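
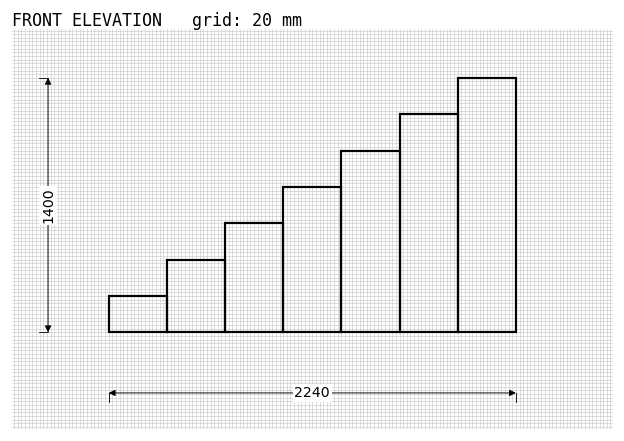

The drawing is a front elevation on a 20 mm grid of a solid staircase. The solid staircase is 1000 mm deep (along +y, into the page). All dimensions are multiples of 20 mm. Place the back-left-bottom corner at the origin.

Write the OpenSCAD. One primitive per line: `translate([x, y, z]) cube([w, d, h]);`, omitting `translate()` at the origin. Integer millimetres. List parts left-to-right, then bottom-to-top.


cube([320, 1000, 200]);
translate([320, 0, 0]) cube([320, 1000, 400]);
translate([640, 0, 0]) cube([320, 1000, 600]);
translate([960, 0, 0]) cube([320, 1000, 800]);
translate([1280, 0, 0]) cube([320, 1000, 1000]);
translate([1600, 0, 0]) cube([320, 1000, 1200]);
translate([1920, 0, 0]) cube([320, 1000, 1400]);


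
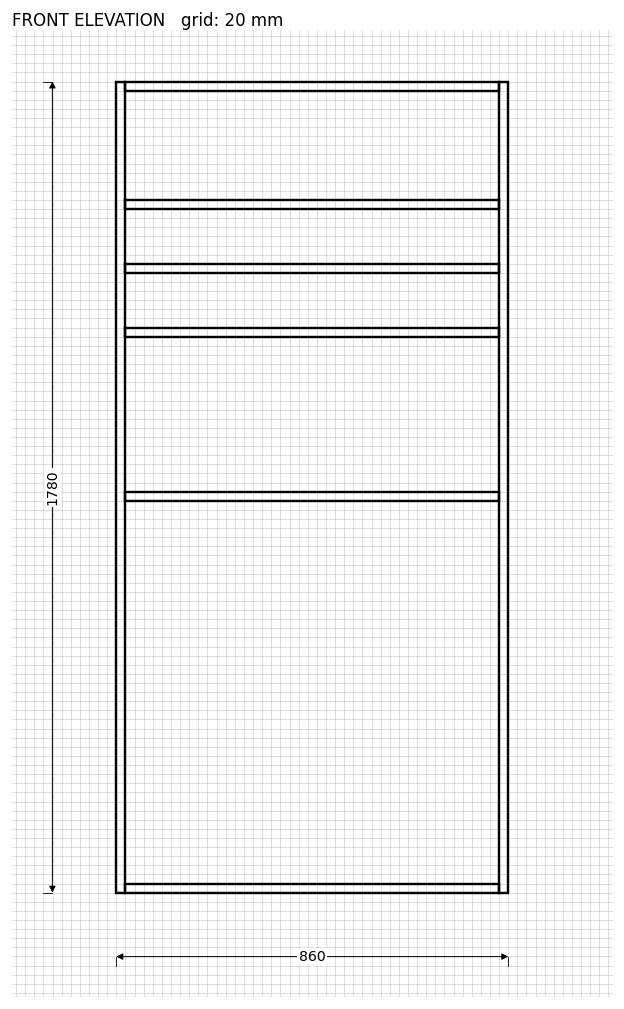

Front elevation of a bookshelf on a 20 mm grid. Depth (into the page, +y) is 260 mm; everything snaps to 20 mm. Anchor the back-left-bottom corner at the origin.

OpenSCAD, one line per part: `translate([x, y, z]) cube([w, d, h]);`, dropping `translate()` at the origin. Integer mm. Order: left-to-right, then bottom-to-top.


cube([20, 260, 1780]);
translate([20, 0, 0]) cube([820, 260, 20]);
translate([20, 0, 860]) cube([820, 260, 20]);
translate([20, 0, 1220]) cube([820, 260, 20]);
translate([20, 0, 1360]) cube([820, 260, 20]);
translate([20, 0, 1500]) cube([820, 260, 20]);
translate([20, 0, 1760]) cube([820, 260, 20]);
translate([840, 0, 0]) cube([20, 260, 1780]);


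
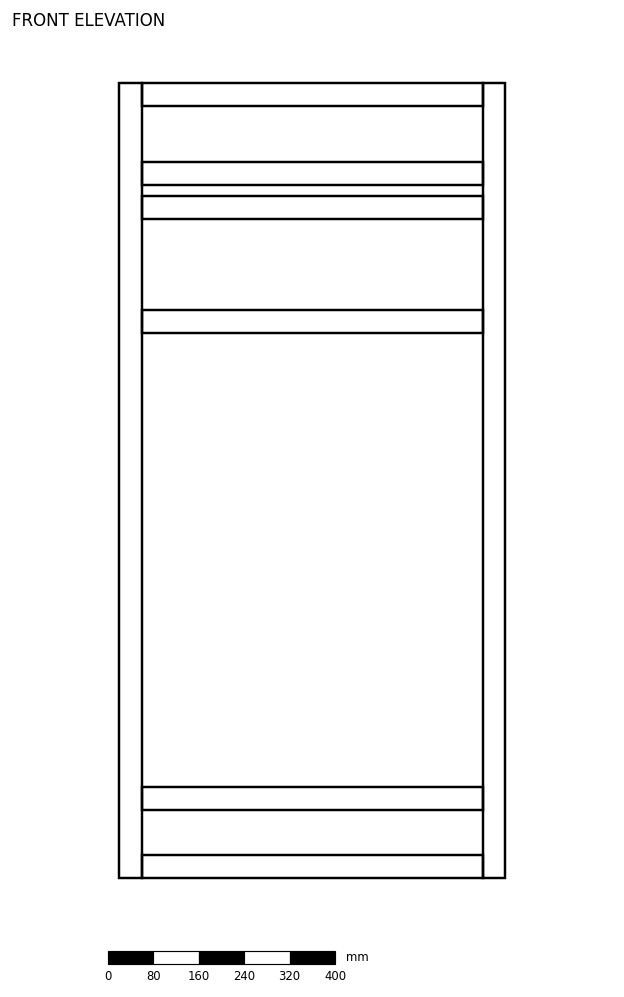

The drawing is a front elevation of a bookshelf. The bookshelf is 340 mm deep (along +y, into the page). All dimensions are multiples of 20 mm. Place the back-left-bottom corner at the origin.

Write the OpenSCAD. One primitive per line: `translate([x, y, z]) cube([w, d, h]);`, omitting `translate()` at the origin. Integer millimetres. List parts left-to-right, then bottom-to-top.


cube([40, 340, 1400]);
translate([40, 0, 0]) cube([600, 340, 40]);
translate([40, 0, 120]) cube([600, 340, 40]);
translate([40, 0, 960]) cube([600, 340, 40]);
translate([40, 0, 1160]) cube([600, 340, 40]);
translate([40, 0, 1220]) cube([600, 340, 40]);
translate([40, 0, 1360]) cube([600, 340, 40]);
translate([640, 0, 0]) cube([40, 340, 1400]);


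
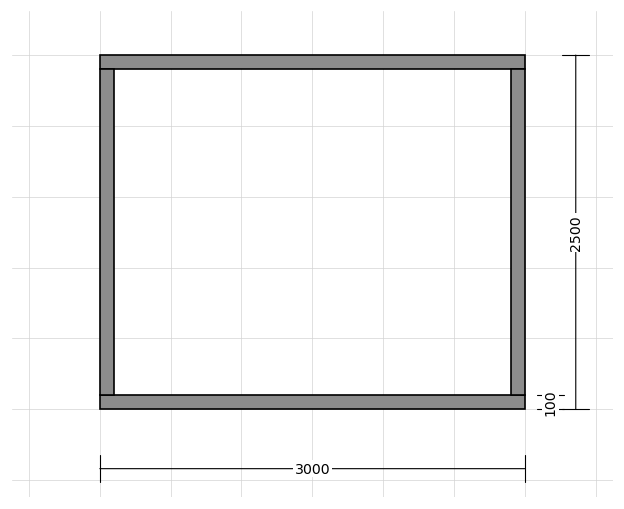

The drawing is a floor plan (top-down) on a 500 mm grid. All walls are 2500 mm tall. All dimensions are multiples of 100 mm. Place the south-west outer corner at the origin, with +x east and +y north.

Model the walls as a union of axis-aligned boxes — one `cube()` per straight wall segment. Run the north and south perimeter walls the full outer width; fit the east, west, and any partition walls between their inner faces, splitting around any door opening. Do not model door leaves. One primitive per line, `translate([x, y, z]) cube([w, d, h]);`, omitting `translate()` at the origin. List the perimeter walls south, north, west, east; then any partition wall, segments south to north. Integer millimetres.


cube([3000, 100, 2500]);
translate([0, 2400, 0]) cube([3000, 100, 2500]);
translate([0, 100, 0]) cube([100, 2300, 2500]);
translate([2900, 100, 0]) cube([100, 2300, 2500]);


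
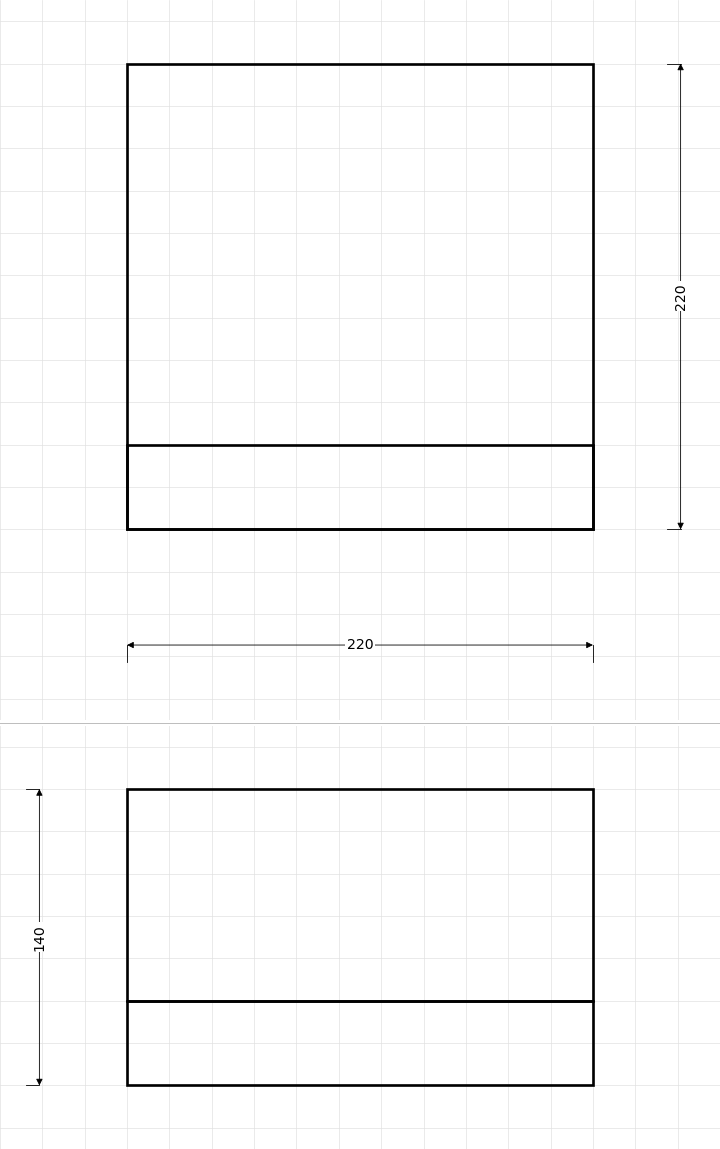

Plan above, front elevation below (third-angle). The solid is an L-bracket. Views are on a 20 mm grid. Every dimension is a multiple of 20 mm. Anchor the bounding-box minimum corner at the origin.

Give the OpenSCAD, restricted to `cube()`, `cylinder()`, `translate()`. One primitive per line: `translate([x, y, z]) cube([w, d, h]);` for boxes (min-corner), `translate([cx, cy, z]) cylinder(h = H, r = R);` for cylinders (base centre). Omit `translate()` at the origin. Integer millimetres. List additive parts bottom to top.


cube([220, 220, 40]);
translate([0, 0, 40]) cube([220, 40, 100]);


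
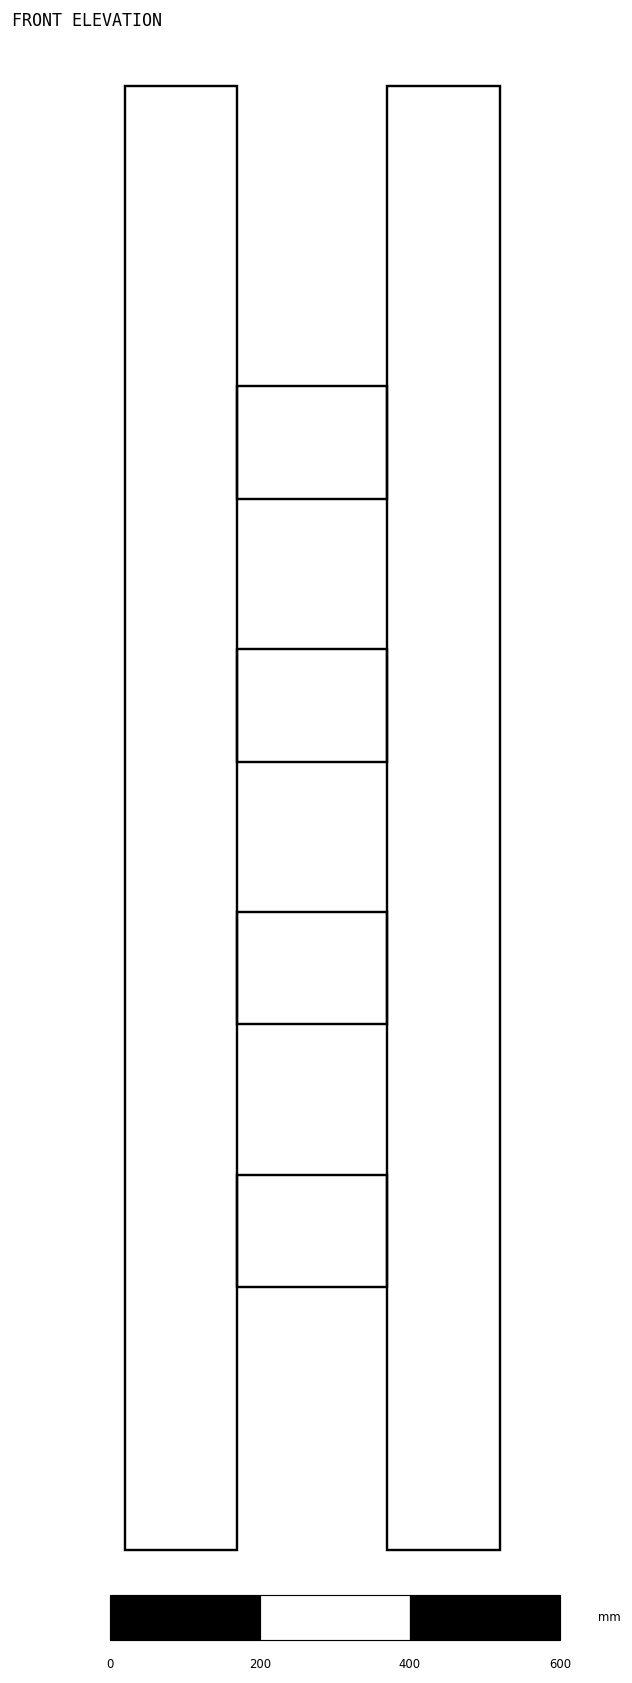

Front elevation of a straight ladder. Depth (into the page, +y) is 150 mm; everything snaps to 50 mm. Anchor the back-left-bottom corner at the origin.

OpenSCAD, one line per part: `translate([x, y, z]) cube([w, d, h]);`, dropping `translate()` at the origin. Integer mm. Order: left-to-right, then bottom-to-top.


cube([150, 150, 1950]);
translate([150, 0, 350]) cube([200, 150, 150]);
translate([150, 0, 700]) cube([200, 150, 150]);
translate([150, 0, 1050]) cube([200, 150, 150]);
translate([150, 0, 1400]) cube([200, 150, 150]);
translate([350, 0, 0]) cube([150, 150, 1950]);


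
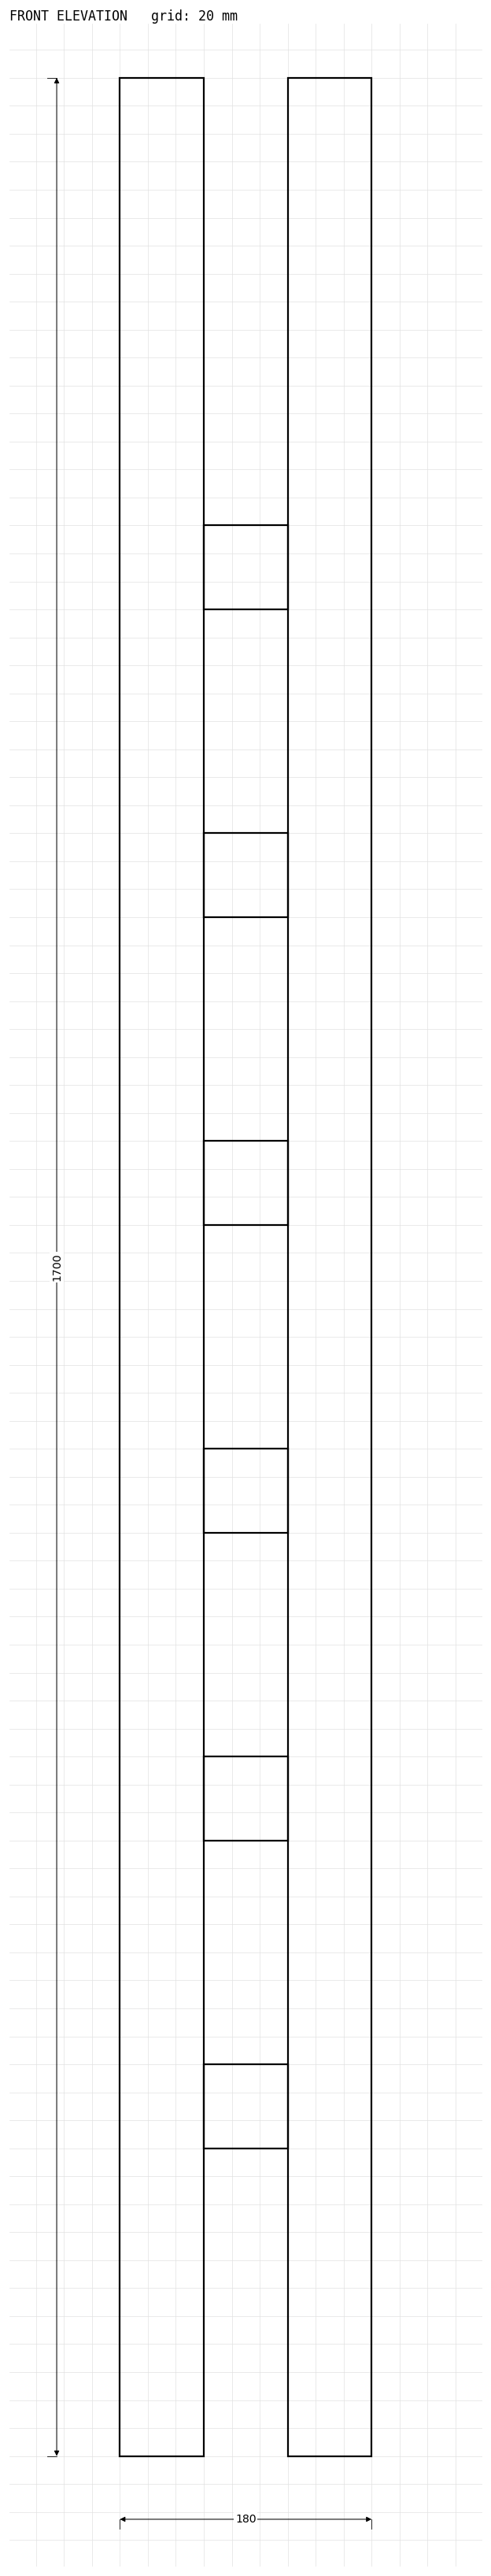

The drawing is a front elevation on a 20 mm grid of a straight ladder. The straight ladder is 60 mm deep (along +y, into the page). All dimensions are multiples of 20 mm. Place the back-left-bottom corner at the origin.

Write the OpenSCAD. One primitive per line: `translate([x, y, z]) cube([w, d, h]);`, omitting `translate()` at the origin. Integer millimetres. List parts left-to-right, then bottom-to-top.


cube([60, 60, 1700]);
translate([60, 0, 220]) cube([60, 60, 60]);
translate([60, 0, 440]) cube([60, 60, 60]);
translate([60, 0, 660]) cube([60, 60, 60]);
translate([60, 0, 880]) cube([60, 60, 60]);
translate([60, 0, 1100]) cube([60, 60, 60]);
translate([60, 0, 1320]) cube([60, 60, 60]);
translate([120, 0, 0]) cube([60, 60, 1700]);


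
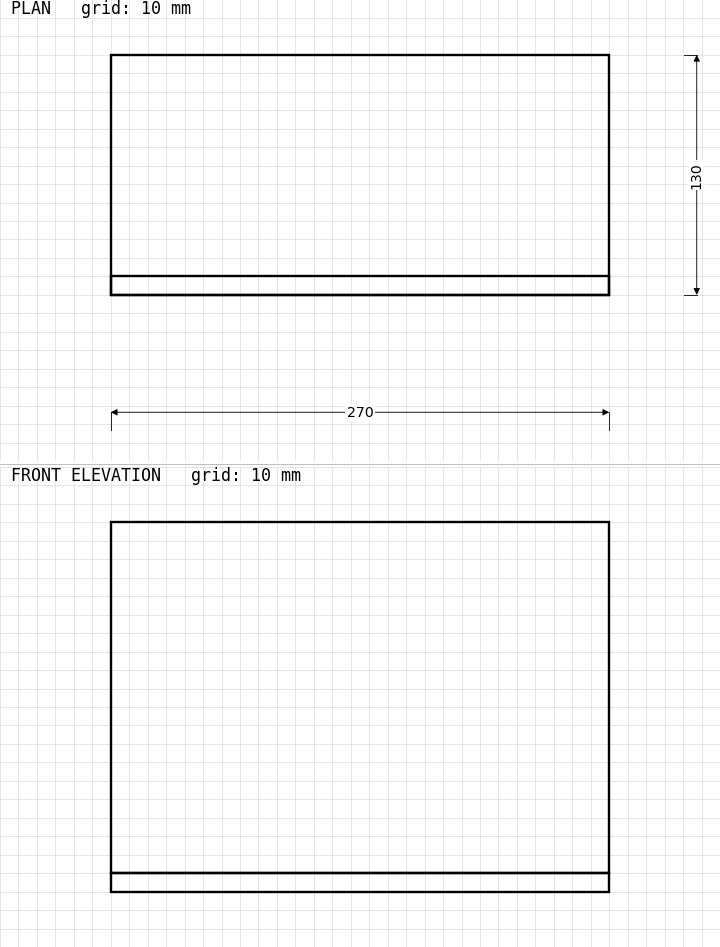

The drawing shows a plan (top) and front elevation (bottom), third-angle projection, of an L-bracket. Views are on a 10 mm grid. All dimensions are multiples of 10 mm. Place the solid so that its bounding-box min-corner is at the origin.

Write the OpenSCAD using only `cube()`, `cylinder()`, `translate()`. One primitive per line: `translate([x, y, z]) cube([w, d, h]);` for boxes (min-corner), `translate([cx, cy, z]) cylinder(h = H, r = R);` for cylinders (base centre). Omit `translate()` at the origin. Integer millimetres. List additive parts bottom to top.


cube([270, 130, 10]);
translate([0, 0, 10]) cube([270, 10, 190]);


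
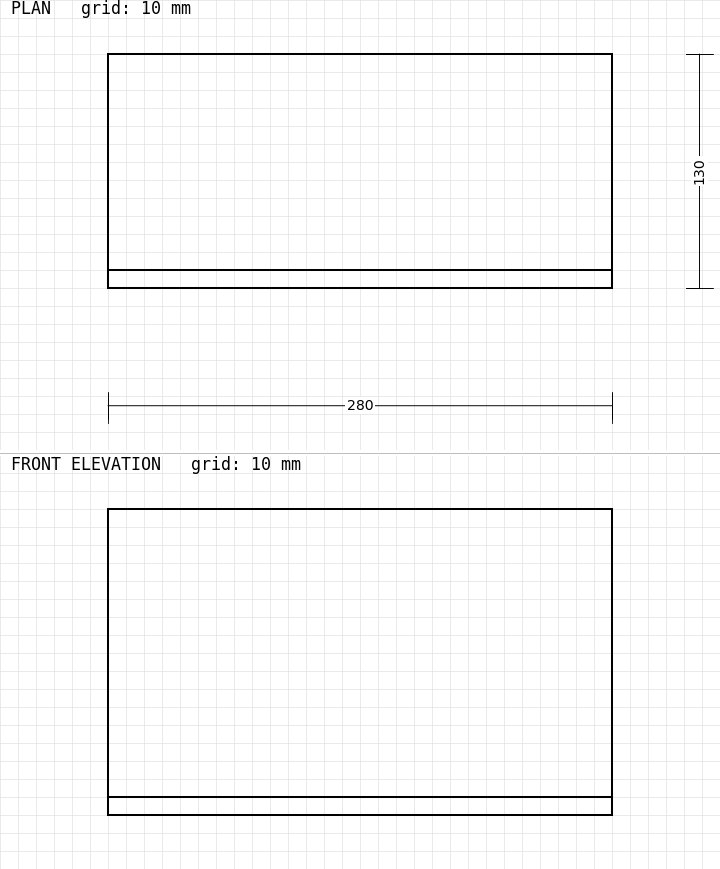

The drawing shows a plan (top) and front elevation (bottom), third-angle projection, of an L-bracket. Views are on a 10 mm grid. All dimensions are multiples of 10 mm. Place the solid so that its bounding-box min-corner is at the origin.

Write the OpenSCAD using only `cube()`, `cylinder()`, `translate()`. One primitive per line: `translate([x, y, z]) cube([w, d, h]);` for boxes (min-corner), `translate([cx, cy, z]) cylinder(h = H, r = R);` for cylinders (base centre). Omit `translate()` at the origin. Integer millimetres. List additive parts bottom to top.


cube([280, 130, 10]);
translate([0, 0, 10]) cube([280, 10, 160]);


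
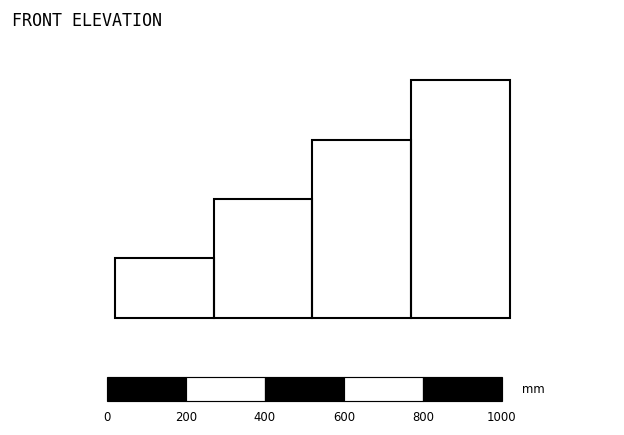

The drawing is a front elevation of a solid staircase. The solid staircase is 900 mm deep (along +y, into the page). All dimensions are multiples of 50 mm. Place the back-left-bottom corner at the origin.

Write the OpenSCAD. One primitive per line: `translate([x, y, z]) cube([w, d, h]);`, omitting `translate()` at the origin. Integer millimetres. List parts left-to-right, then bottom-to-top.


cube([250, 900, 150]);
translate([250, 0, 0]) cube([250, 900, 300]);
translate([500, 0, 0]) cube([250, 900, 450]);
translate([750, 0, 0]) cube([250, 900, 600]);


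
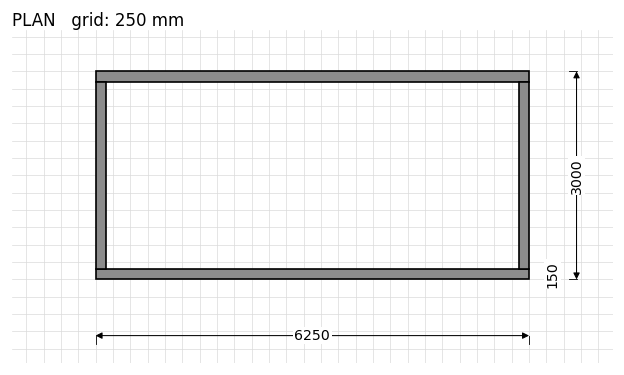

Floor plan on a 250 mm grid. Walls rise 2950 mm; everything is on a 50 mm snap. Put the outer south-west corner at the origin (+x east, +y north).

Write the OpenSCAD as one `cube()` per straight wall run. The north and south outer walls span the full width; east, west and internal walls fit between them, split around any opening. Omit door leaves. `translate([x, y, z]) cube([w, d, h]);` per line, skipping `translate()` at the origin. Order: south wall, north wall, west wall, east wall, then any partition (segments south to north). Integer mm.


cube([6250, 150, 2950]);
translate([0, 2850, 0]) cube([6250, 150, 2950]);
translate([0, 150, 0]) cube([150, 2700, 2950]);
translate([6100, 150, 0]) cube([150, 2700, 2950]);


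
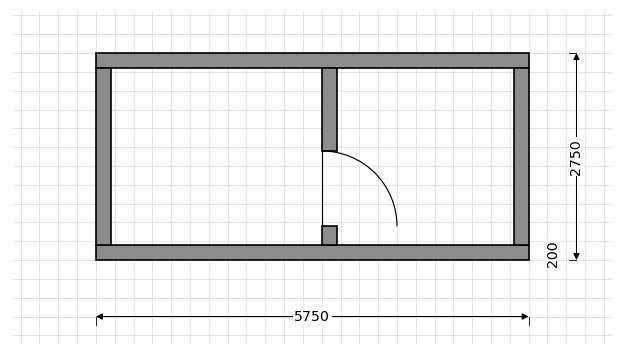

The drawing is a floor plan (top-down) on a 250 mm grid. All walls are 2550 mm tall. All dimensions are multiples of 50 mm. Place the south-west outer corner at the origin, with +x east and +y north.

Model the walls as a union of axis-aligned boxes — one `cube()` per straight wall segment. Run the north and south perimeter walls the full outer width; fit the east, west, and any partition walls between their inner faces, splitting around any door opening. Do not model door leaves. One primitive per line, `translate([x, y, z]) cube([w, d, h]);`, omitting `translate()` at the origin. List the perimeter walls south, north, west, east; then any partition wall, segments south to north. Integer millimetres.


cube([5750, 200, 2550]);
translate([0, 2550, 0]) cube([5750, 200, 2550]);
translate([0, 200, 0]) cube([200, 2350, 2550]);
translate([5550, 200, 0]) cube([200, 2350, 2550]);
translate([3000, 200, 0]) cube([200, 250, 2550]);
translate([3000, 1450, 0]) cube([200, 1100, 2550]);


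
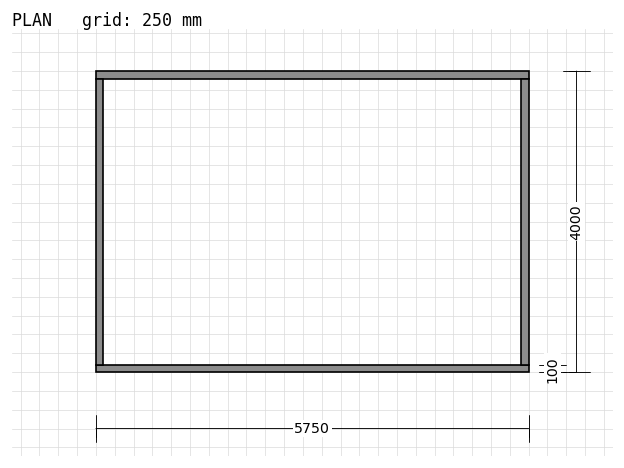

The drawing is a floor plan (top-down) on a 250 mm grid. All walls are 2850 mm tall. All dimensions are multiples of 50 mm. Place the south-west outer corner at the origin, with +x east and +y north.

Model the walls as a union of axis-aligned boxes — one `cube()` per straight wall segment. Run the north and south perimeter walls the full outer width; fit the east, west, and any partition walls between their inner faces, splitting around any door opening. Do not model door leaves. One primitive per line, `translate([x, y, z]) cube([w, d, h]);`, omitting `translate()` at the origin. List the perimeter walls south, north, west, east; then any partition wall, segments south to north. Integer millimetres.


cube([5750, 100, 2850]);
translate([0, 3900, 0]) cube([5750, 100, 2850]);
translate([0, 100, 0]) cube([100, 3800, 2850]);
translate([5650, 100, 0]) cube([100, 3800, 2850]);


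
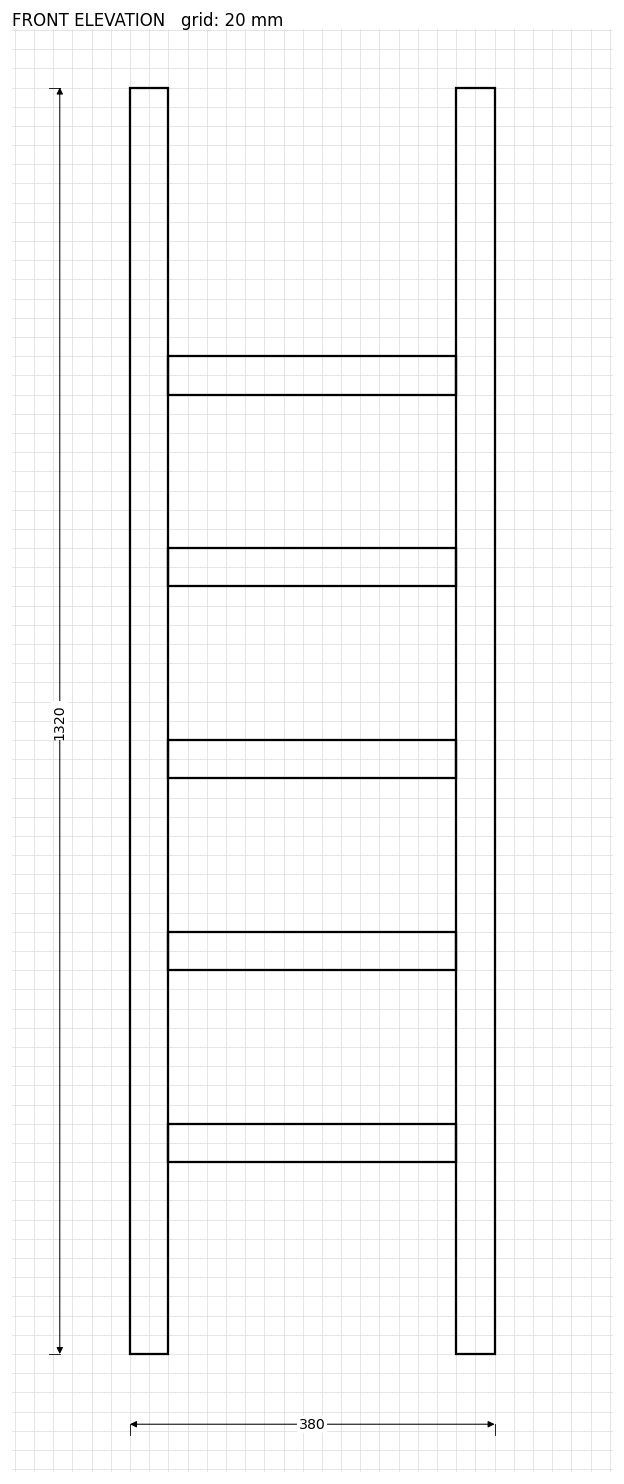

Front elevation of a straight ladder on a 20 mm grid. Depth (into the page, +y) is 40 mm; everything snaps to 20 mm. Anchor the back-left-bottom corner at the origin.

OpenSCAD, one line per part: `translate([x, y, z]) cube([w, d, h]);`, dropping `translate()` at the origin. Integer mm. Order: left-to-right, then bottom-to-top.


cube([40, 40, 1320]);
translate([40, 0, 200]) cube([300, 40, 40]);
translate([40, 0, 400]) cube([300, 40, 40]);
translate([40, 0, 600]) cube([300, 40, 40]);
translate([40, 0, 800]) cube([300, 40, 40]);
translate([40, 0, 1000]) cube([300, 40, 40]);
translate([340, 0, 0]) cube([40, 40, 1320]);


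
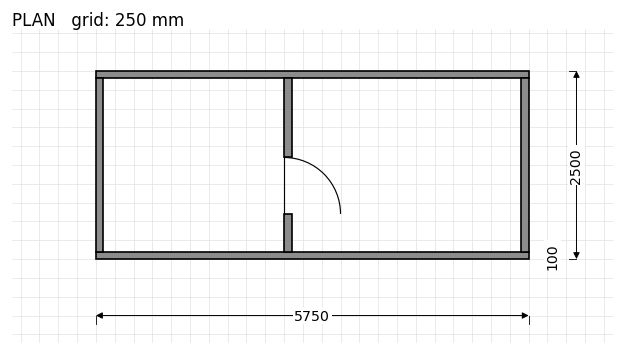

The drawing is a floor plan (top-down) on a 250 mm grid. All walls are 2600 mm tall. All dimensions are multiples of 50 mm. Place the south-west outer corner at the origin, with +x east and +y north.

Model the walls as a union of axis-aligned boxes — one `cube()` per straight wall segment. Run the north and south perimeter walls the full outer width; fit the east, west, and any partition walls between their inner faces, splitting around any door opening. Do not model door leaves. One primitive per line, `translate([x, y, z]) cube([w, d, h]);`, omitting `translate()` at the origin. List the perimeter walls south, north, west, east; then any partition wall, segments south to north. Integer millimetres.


cube([5750, 100, 2600]);
translate([0, 2400, 0]) cube([5750, 100, 2600]);
translate([0, 100, 0]) cube([100, 2300, 2600]);
translate([5650, 100, 0]) cube([100, 2300, 2600]);
translate([2500, 100, 0]) cube([100, 500, 2600]);
translate([2500, 1350, 0]) cube([100, 1050, 2600]);


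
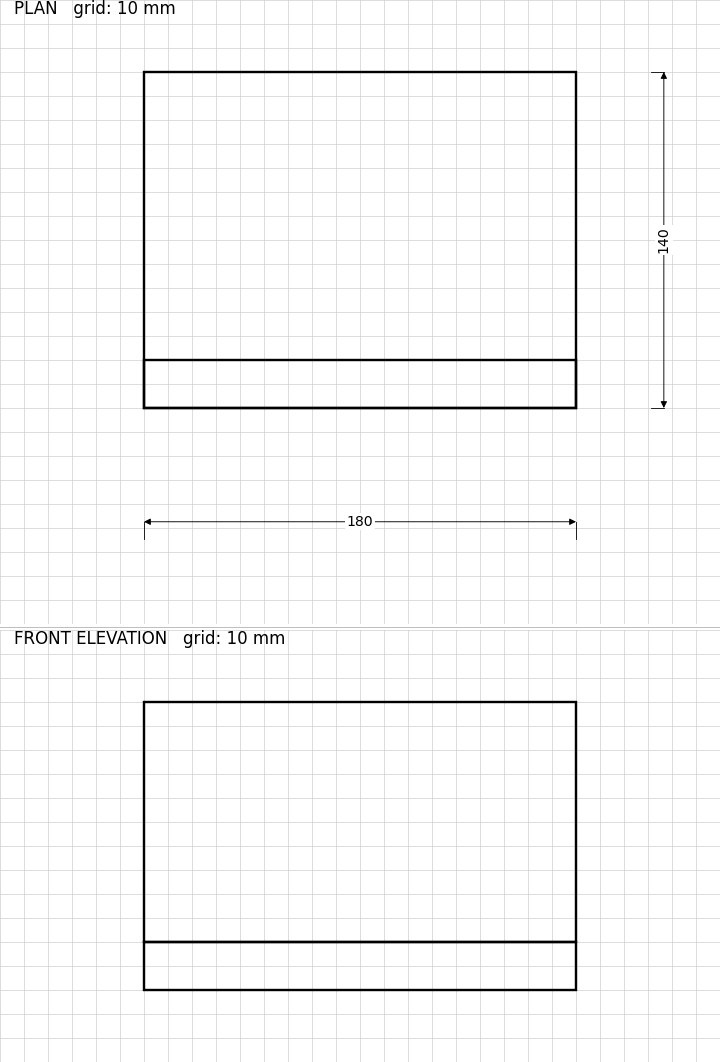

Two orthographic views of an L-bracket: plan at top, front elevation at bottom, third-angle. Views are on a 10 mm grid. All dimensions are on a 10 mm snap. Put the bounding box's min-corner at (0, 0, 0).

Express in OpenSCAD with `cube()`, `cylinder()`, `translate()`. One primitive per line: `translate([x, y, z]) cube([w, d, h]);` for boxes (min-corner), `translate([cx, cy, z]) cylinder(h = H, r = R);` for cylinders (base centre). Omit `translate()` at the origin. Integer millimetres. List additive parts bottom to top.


cube([180, 140, 20]);
translate([0, 0, 20]) cube([180, 20, 100]);


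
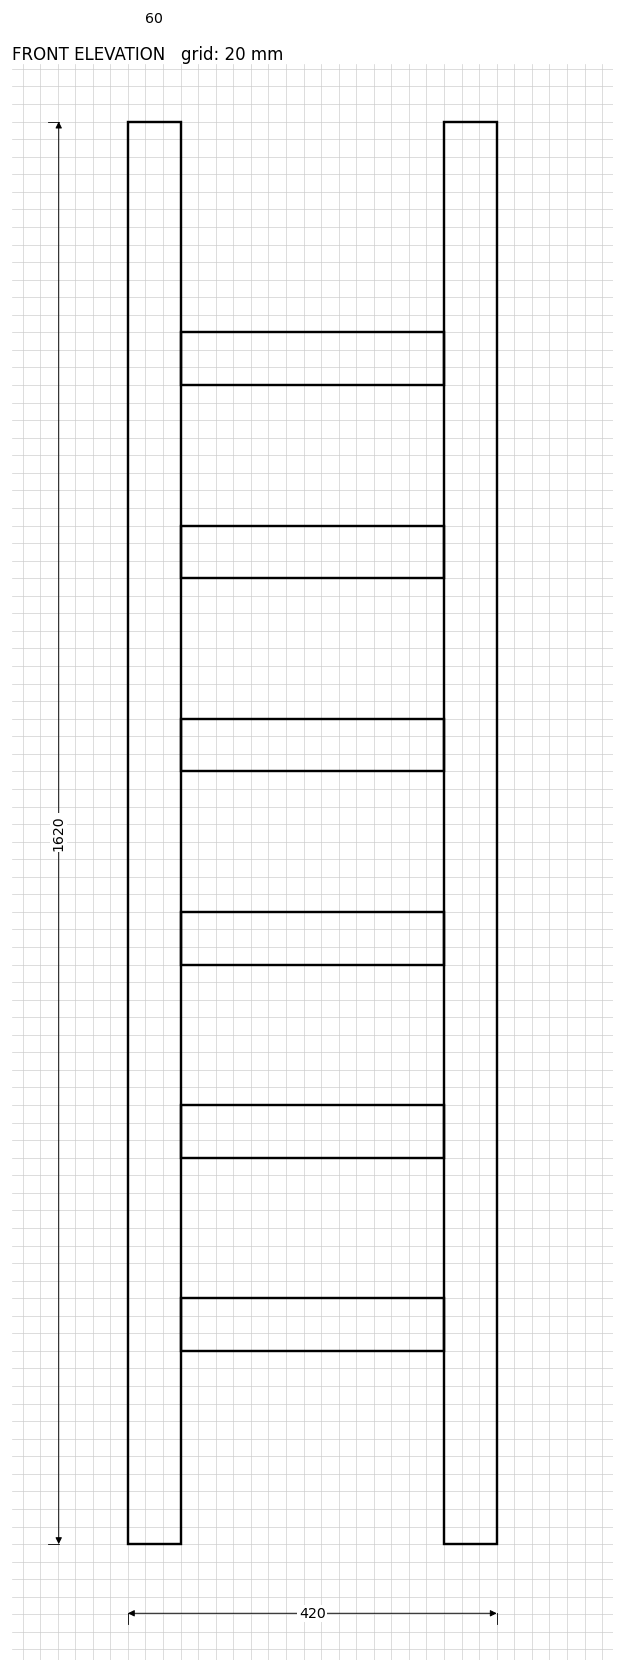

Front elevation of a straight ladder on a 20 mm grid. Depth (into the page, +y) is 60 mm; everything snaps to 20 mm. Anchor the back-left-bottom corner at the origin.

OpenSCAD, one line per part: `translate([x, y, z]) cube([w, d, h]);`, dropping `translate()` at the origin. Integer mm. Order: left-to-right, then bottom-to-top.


cube([60, 60, 1620]);
translate([60, 0, 220]) cube([300, 60, 60]);
translate([60, 0, 440]) cube([300, 60, 60]);
translate([60, 0, 660]) cube([300, 60, 60]);
translate([60, 0, 880]) cube([300, 60, 60]);
translate([60, 0, 1100]) cube([300, 60, 60]);
translate([60, 0, 1320]) cube([300, 60, 60]);
translate([360, 0, 0]) cube([60, 60, 1620]);


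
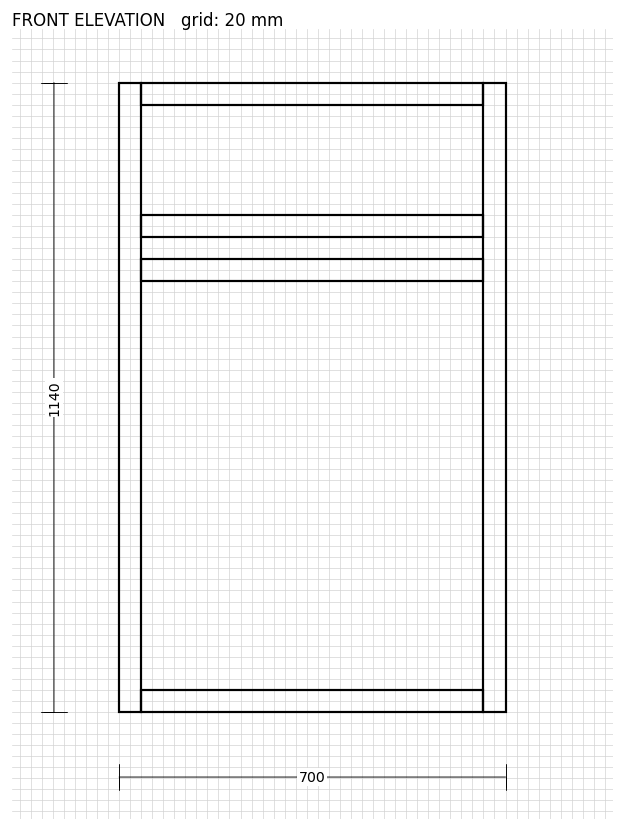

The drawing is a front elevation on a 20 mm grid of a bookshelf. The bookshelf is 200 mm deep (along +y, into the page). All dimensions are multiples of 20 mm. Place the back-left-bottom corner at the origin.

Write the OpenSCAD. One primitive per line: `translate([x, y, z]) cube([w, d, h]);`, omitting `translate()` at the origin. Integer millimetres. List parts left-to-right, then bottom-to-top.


cube([40, 200, 1140]);
translate([40, 0, 0]) cube([620, 200, 40]);
translate([40, 0, 780]) cube([620, 200, 40]);
translate([40, 0, 860]) cube([620, 200, 40]);
translate([40, 0, 1100]) cube([620, 200, 40]);
translate([660, 0, 0]) cube([40, 200, 1140]);


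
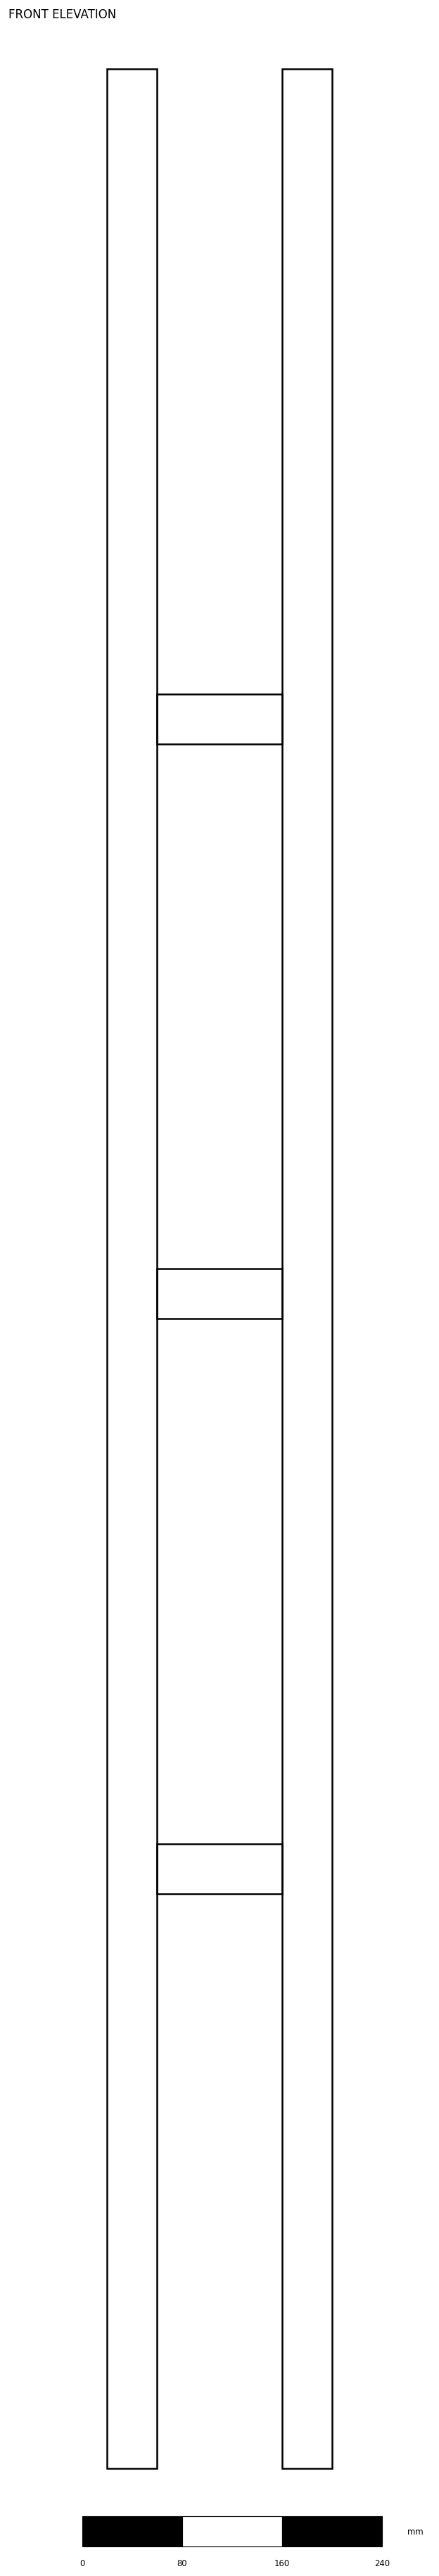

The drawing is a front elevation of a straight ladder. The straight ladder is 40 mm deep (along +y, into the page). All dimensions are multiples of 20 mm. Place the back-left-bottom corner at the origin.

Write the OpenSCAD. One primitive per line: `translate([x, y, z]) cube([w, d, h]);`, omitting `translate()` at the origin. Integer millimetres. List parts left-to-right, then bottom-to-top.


cube([40, 40, 1920]);
translate([40, 0, 460]) cube([100, 40, 40]);
translate([40, 0, 920]) cube([100, 40, 40]);
translate([40, 0, 1380]) cube([100, 40, 40]);
translate([140, 0, 0]) cube([40, 40, 1920]);


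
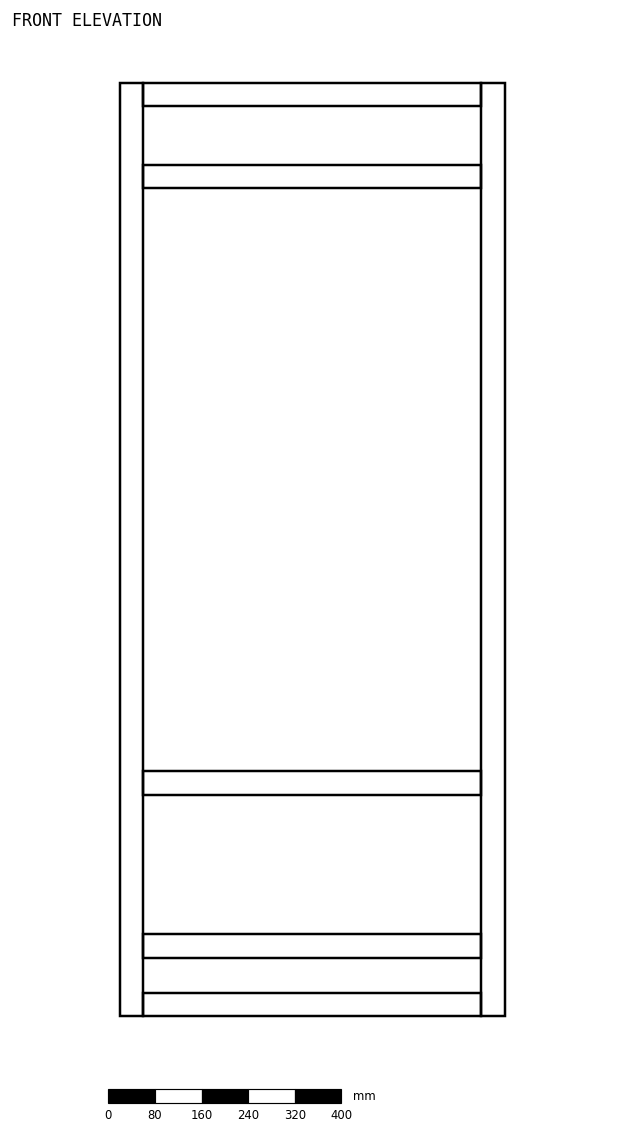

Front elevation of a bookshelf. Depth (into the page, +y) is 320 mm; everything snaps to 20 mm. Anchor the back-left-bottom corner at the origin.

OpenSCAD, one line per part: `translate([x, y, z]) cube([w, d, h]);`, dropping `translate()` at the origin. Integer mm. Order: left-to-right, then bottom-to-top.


cube([40, 320, 1600]);
translate([40, 0, 0]) cube([580, 320, 40]);
translate([40, 0, 100]) cube([580, 320, 40]);
translate([40, 0, 380]) cube([580, 320, 40]);
translate([40, 0, 1420]) cube([580, 320, 40]);
translate([40, 0, 1560]) cube([580, 320, 40]);
translate([620, 0, 0]) cube([40, 320, 1600]);


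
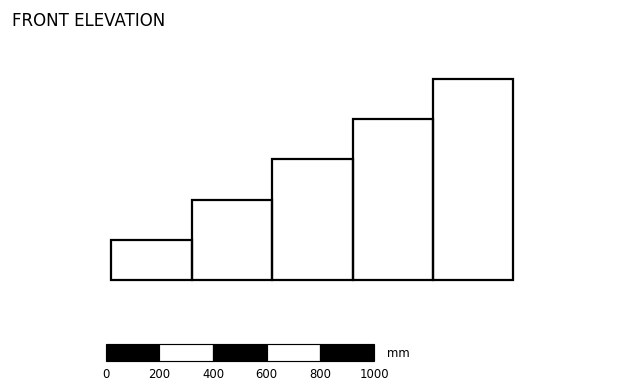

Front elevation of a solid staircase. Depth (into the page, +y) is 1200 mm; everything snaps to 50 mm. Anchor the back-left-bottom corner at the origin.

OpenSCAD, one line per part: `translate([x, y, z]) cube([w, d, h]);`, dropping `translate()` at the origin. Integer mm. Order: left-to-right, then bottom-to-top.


cube([300, 1200, 150]);
translate([300, 0, 0]) cube([300, 1200, 300]);
translate([600, 0, 0]) cube([300, 1200, 450]);
translate([900, 0, 0]) cube([300, 1200, 600]);
translate([1200, 0, 0]) cube([300, 1200, 750]);


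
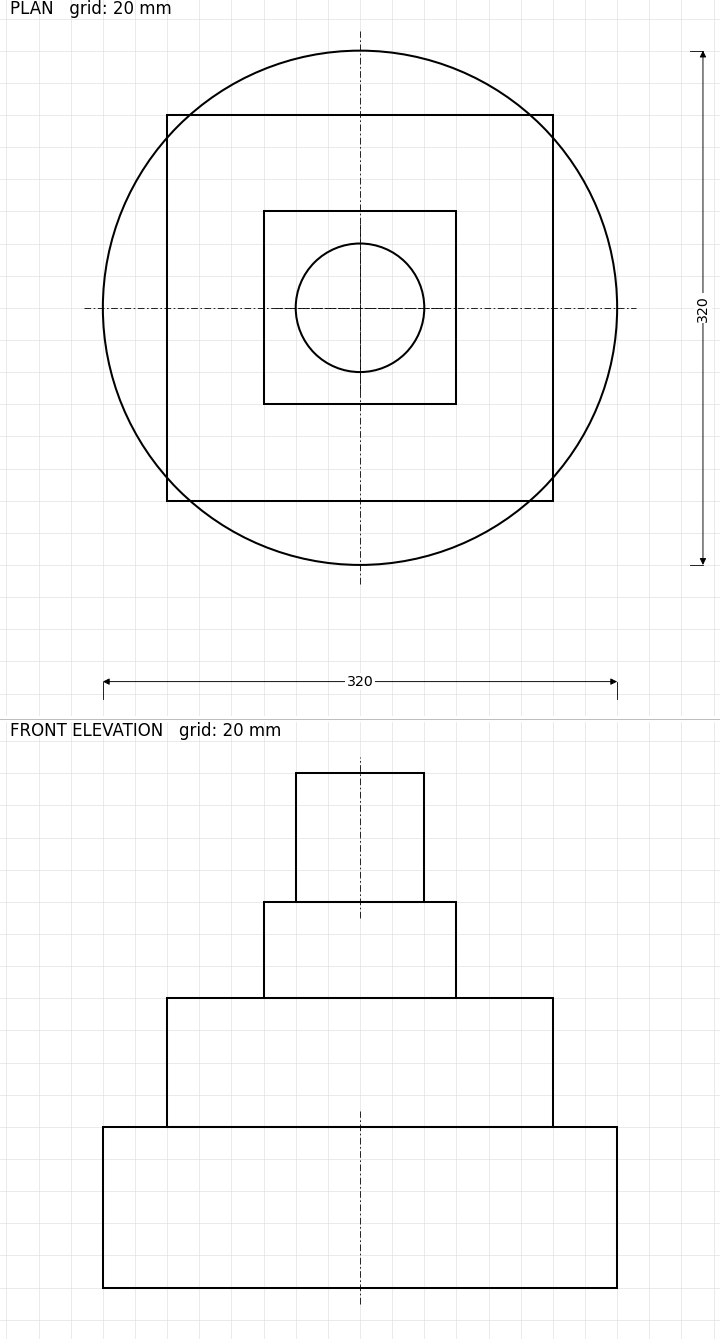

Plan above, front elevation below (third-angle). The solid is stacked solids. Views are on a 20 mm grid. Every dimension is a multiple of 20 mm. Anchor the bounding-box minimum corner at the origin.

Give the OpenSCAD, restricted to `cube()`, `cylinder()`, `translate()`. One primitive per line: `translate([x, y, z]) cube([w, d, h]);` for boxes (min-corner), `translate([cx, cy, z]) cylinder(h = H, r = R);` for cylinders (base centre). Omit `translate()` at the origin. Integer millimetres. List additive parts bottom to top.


translate([160, 160, 0]) cylinder(h = 100, r = 160);
translate([40, 40, 100]) cube([240, 240, 80]);
translate([100, 100, 180]) cube([120, 120, 60]);
translate([160, 160, 240]) cylinder(h = 80, r = 40);


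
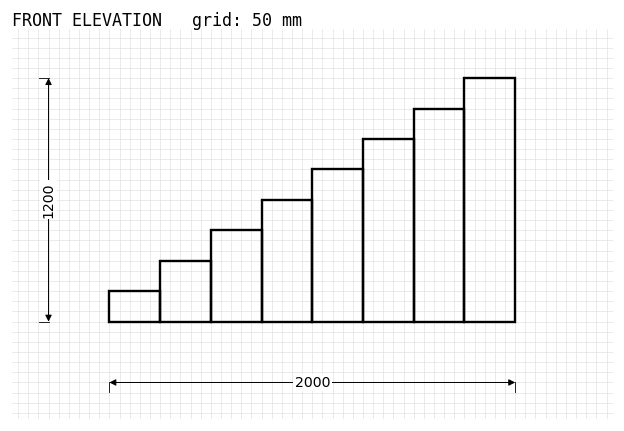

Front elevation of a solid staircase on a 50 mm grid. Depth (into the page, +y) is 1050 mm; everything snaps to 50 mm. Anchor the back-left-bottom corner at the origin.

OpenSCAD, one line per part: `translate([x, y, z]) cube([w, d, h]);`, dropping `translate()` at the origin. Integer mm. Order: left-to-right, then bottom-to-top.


cube([250, 1050, 150]);
translate([250, 0, 0]) cube([250, 1050, 300]);
translate([500, 0, 0]) cube([250, 1050, 450]);
translate([750, 0, 0]) cube([250, 1050, 600]);
translate([1000, 0, 0]) cube([250, 1050, 750]);
translate([1250, 0, 0]) cube([250, 1050, 900]);
translate([1500, 0, 0]) cube([250, 1050, 1050]);
translate([1750, 0, 0]) cube([250, 1050, 1200]);


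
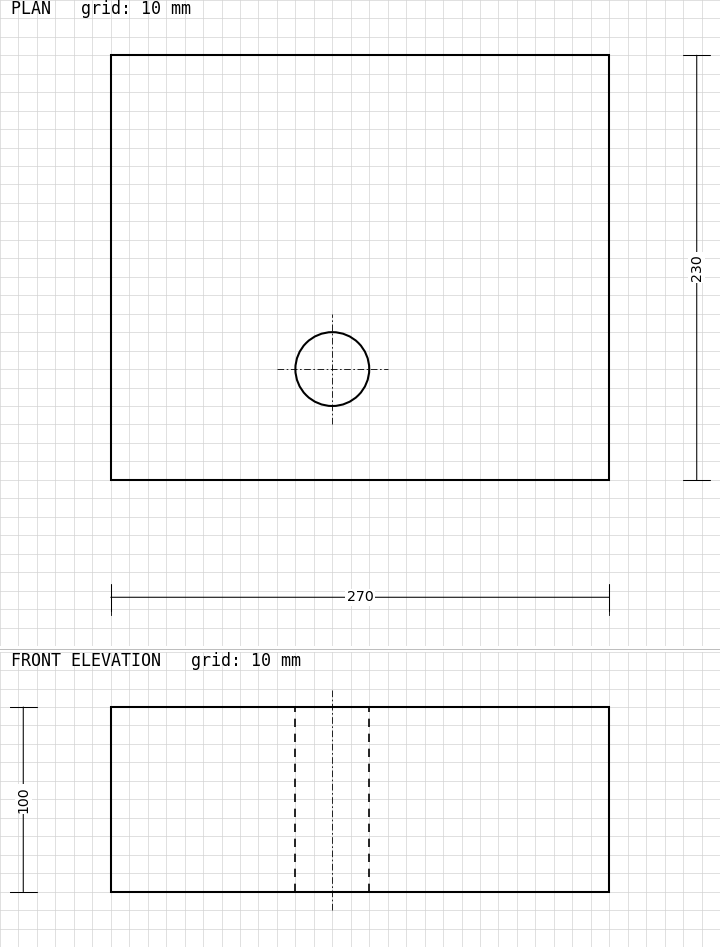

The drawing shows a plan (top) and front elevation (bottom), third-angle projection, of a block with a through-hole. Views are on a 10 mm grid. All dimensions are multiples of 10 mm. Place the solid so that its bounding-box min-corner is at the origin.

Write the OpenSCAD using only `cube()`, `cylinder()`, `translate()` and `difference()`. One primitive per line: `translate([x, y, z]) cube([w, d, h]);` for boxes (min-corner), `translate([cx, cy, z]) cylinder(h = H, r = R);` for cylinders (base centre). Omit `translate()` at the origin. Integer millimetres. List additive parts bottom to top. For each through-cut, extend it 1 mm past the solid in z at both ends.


difference() {
  cube([270, 230, 100]);
  translate([120, 60, -1]) cylinder(h = 102, r = 20);
}


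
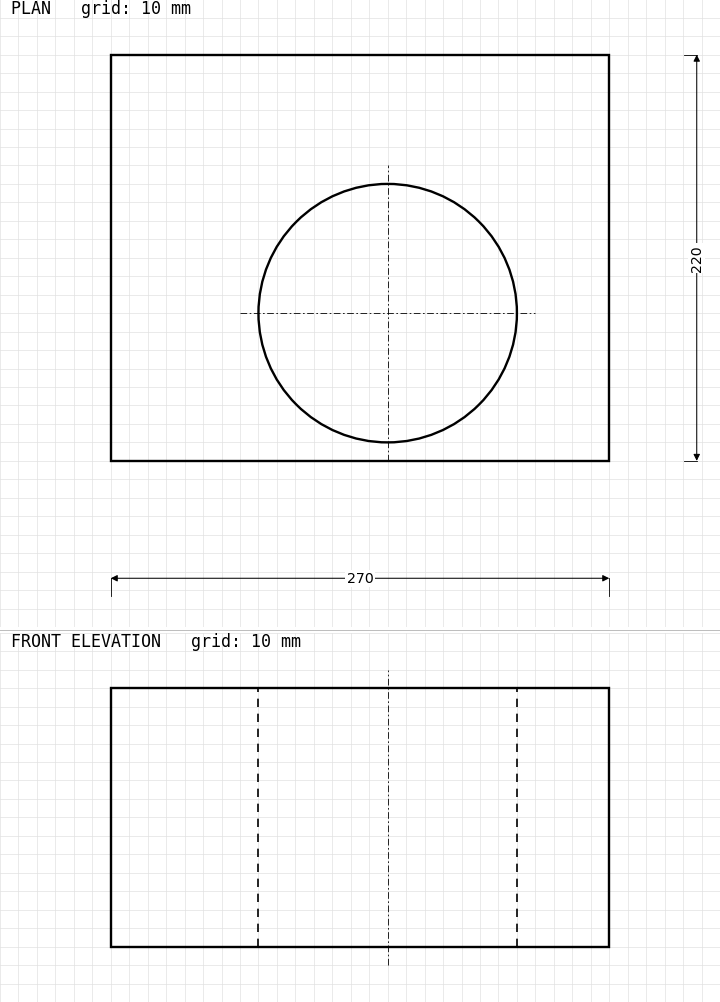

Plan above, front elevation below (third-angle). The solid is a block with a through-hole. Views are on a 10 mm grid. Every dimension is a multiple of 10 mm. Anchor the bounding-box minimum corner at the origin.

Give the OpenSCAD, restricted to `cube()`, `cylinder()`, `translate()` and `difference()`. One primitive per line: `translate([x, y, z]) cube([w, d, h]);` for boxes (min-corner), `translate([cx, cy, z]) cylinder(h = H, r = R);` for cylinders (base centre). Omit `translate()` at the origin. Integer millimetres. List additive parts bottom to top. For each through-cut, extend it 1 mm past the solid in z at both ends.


difference() {
  cube([270, 220, 140]);
  translate([150, 80, -1]) cylinder(h = 142, r = 70);
}


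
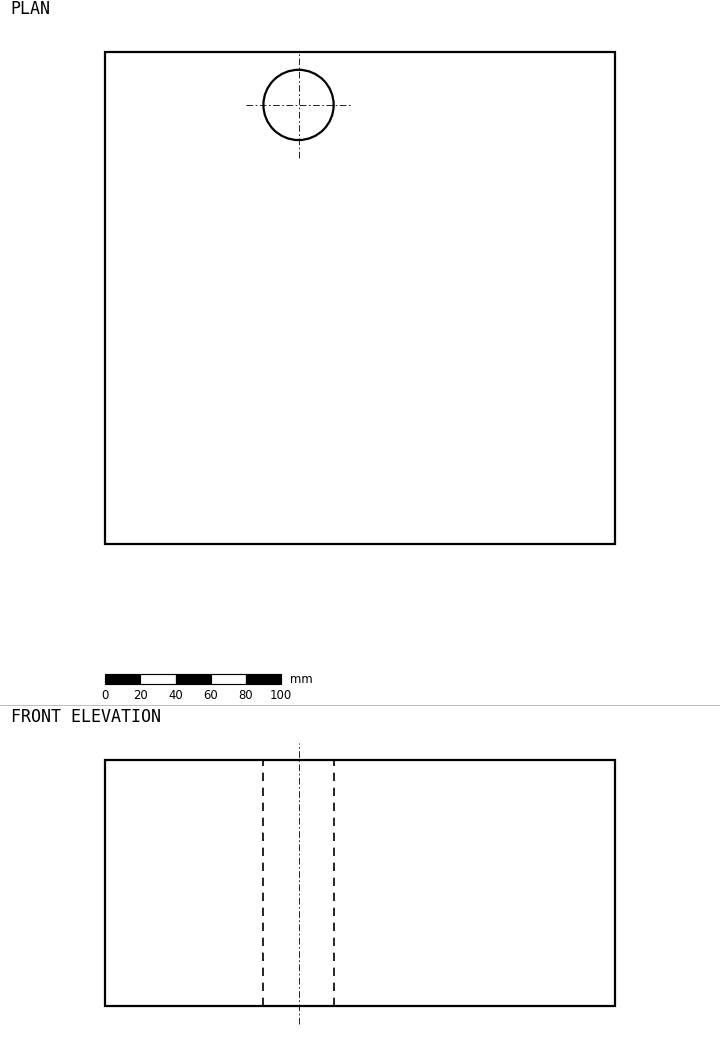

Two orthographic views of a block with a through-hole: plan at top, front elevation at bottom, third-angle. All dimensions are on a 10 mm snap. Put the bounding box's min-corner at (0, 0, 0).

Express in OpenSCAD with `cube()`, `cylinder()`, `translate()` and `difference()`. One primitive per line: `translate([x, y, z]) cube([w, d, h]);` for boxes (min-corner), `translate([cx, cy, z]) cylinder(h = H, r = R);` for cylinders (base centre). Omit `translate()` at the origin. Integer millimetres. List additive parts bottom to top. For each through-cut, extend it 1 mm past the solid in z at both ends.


difference() {
  cube([290, 280, 140]);
  translate([110, 250, -1]) cylinder(h = 142, r = 20);
}


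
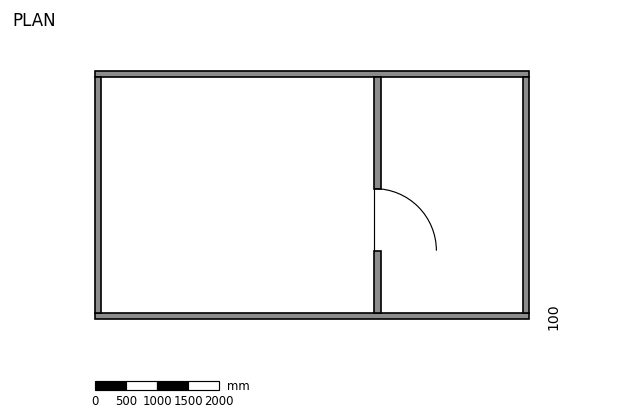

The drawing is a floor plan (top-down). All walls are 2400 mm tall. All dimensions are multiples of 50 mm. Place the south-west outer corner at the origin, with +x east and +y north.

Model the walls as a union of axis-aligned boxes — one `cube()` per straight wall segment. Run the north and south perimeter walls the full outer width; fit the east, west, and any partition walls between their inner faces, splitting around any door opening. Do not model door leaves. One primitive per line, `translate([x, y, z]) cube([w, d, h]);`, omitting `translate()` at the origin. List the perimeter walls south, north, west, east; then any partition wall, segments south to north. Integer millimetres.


cube([7000, 100, 2400]);
translate([0, 3900, 0]) cube([7000, 100, 2400]);
translate([0, 100, 0]) cube([100, 3800, 2400]);
translate([6900, 100, 0]) cube([100, 3800, 2400]);
translate([4500, 100, 0]) cube([100, 1000, 2400]);
translate([4500, 2100, 0]) cube([100, 1800, 2400]);


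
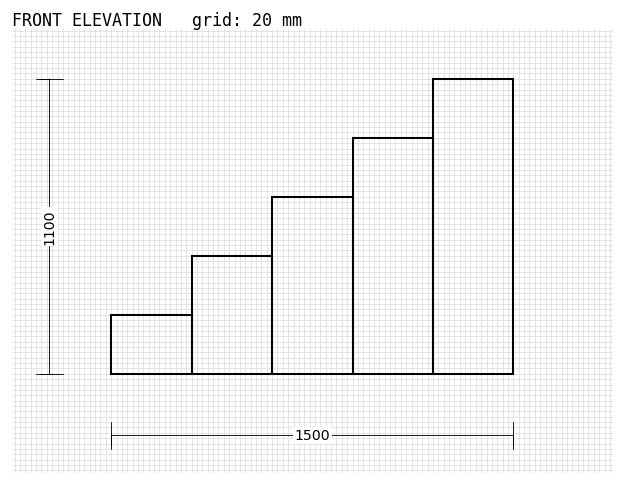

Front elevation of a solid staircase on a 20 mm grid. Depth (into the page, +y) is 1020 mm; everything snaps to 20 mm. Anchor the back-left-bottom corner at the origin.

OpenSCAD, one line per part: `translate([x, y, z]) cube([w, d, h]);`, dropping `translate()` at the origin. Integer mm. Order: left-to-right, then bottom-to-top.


cube([300, 1020, 220]);
translate([300, 0, 0]) cube([300, 1020, 440]);
translate([600, 0, 0]) cube([300, 1020, 660]);
translate([900, 0, 0]) cube([300, 1020, 880]);
translate([1200, 0, 0]) cube([300, 1020, 1100]);


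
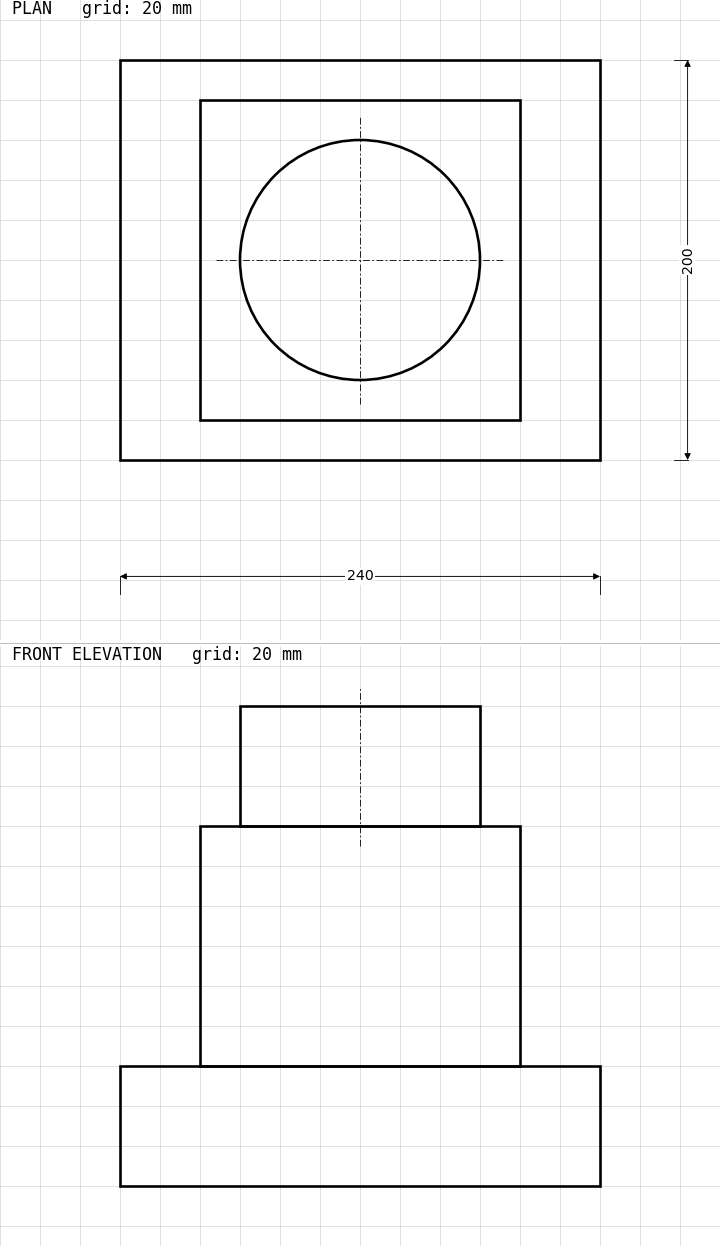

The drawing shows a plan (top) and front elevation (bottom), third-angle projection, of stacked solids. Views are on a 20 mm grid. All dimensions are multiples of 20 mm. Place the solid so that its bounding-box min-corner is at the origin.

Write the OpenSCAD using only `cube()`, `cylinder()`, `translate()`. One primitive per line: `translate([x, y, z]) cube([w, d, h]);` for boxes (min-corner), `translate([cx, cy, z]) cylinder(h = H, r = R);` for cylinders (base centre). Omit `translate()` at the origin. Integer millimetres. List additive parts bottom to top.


cube([240, 200, 60]);
translate([40, 20, 60]) cube([160, 160, 120]);
translate([120, 100, 180]) cylinder(h = 60, r = 60);


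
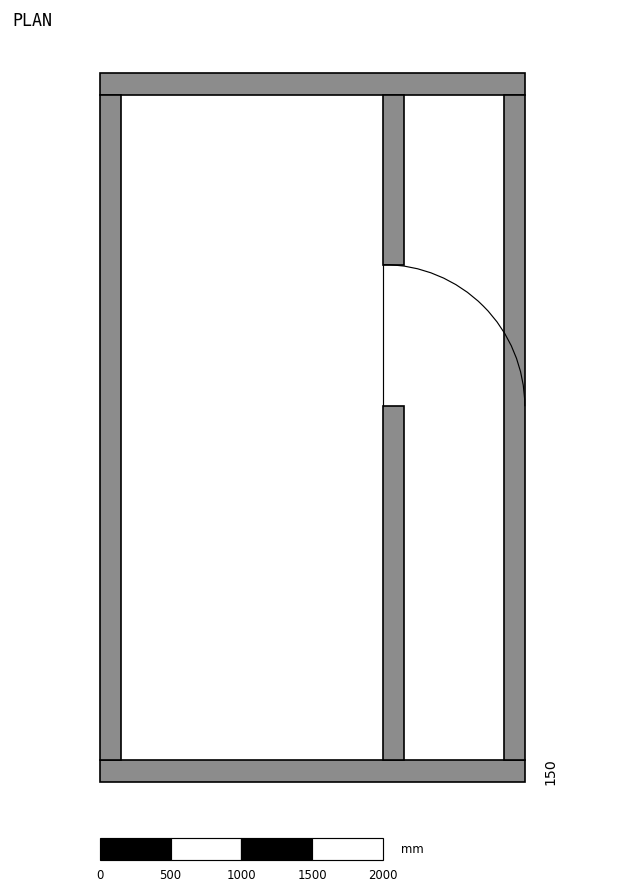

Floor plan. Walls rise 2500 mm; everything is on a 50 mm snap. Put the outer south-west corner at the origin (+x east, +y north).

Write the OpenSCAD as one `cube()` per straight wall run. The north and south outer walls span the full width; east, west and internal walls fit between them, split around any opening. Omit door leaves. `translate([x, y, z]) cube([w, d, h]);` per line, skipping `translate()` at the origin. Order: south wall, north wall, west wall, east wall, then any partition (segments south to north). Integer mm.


cube([3000, 150, 2500]);
translate([0, 4850, 0]) cube([3000, 150, 2500]);
translate([0, 150, 0]) cube([150, 4700, 2500]);
translate([2850, 150, 0]) cube([150, 4700, 2500]);
translate([2000, 150, 0]) cube([150, 2500, 2500]);
translate([2000, 3650, 0]) cube([150, 1200, 2500]);


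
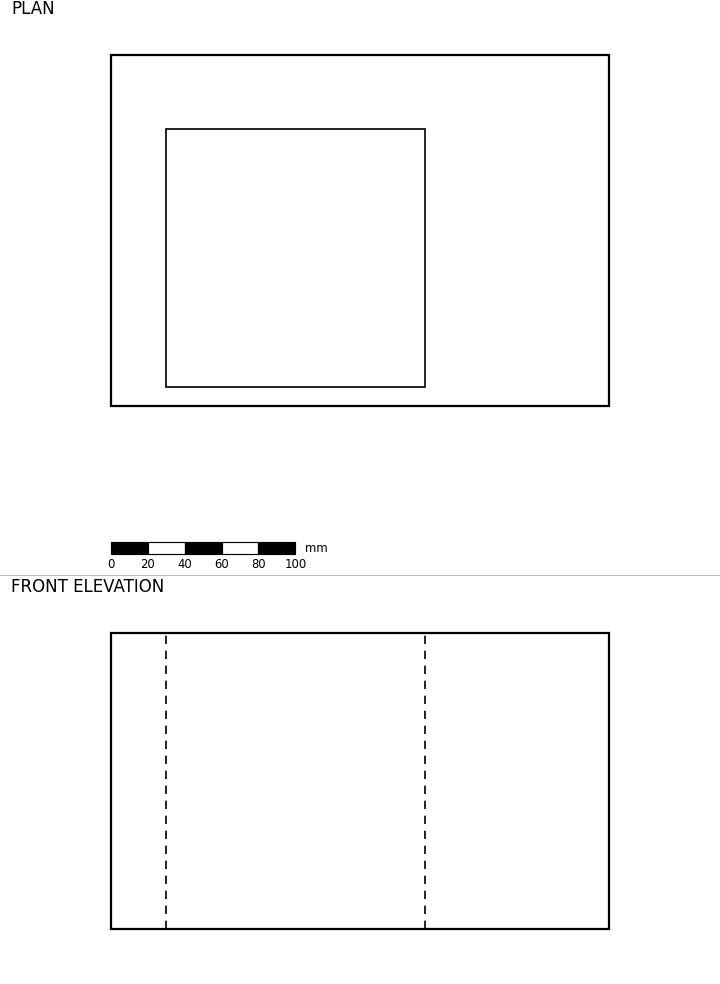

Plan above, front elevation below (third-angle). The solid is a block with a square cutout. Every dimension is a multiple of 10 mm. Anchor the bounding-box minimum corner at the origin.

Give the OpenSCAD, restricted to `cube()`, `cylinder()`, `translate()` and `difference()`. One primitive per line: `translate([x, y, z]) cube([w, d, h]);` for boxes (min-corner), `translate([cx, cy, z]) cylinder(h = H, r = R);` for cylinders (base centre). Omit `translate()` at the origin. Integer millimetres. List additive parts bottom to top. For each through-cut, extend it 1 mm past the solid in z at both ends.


difference() {
  cube([270, 190, 160]);
  translate([30, 10, -1]) cube([140, 140, 162]);
}


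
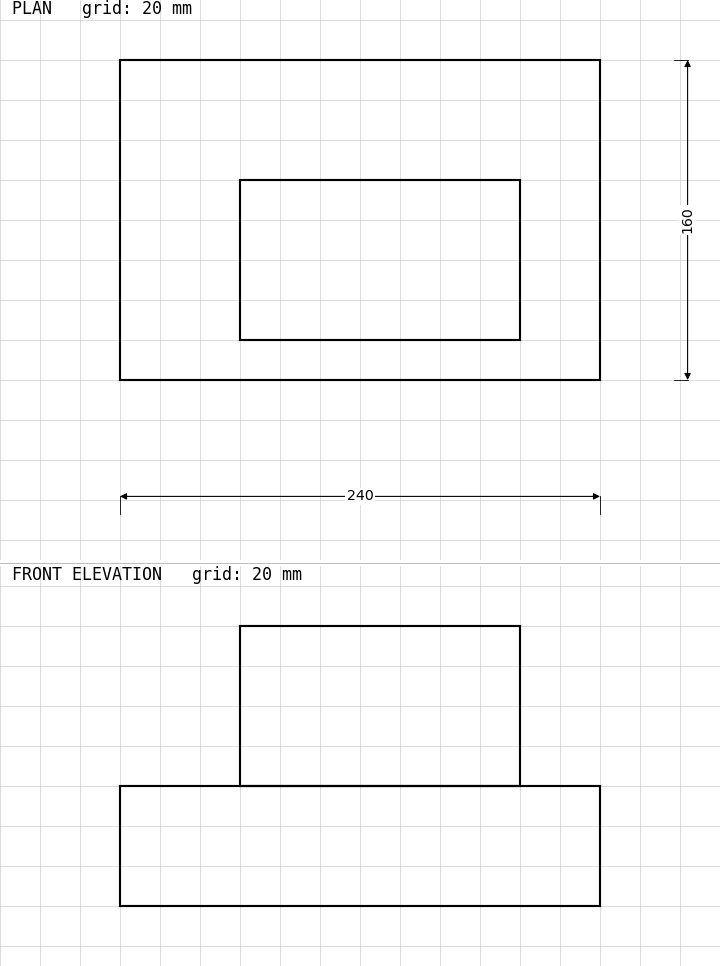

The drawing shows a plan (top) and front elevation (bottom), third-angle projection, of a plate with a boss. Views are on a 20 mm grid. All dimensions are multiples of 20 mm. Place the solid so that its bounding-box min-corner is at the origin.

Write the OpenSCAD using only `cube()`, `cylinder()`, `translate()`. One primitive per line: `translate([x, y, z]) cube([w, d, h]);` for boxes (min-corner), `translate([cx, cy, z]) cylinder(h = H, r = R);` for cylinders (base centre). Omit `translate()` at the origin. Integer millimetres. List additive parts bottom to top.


cube([240, 160, 60]);
translate([60, 20, 60]) cube([140, 80, 80]);


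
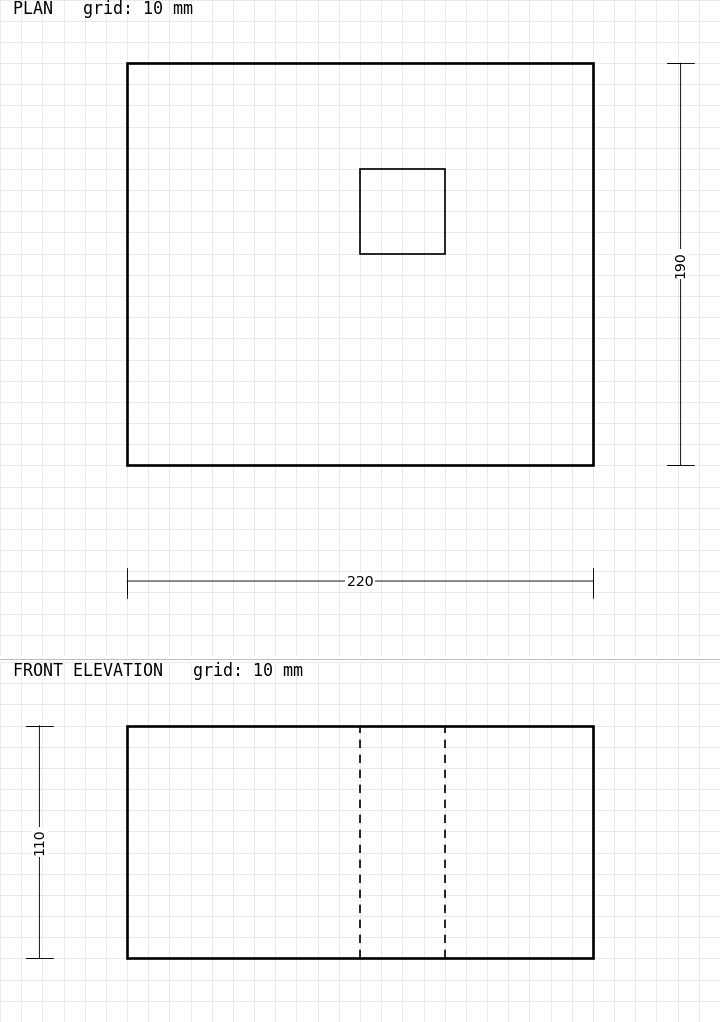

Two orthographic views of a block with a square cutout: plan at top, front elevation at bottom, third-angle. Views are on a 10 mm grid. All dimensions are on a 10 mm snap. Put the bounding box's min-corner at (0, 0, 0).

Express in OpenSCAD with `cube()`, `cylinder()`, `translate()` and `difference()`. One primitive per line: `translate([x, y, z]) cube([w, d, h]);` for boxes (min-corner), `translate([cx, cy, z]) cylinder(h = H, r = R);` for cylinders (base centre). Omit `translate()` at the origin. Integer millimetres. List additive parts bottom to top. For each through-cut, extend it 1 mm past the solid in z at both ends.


difference() {
  cube([220, 190, 110]);
  translate([110, 100, -1]) cube([40, 40, 112]);
}


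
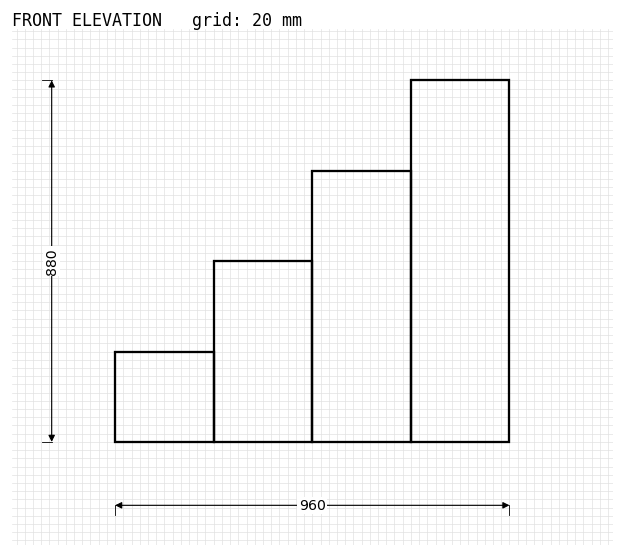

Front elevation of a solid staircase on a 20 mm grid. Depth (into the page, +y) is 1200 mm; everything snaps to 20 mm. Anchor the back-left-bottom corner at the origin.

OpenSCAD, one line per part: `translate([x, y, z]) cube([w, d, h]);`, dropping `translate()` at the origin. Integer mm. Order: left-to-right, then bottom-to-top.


cube([240, 1200, 220]);
translate([240, 0, 0]) cube([240, 1200, 440]);
translate([480, 0, 0]) cube([240, 1200, 660]);
translate([720, 0, 0]) cube([240, 1200, 880]);


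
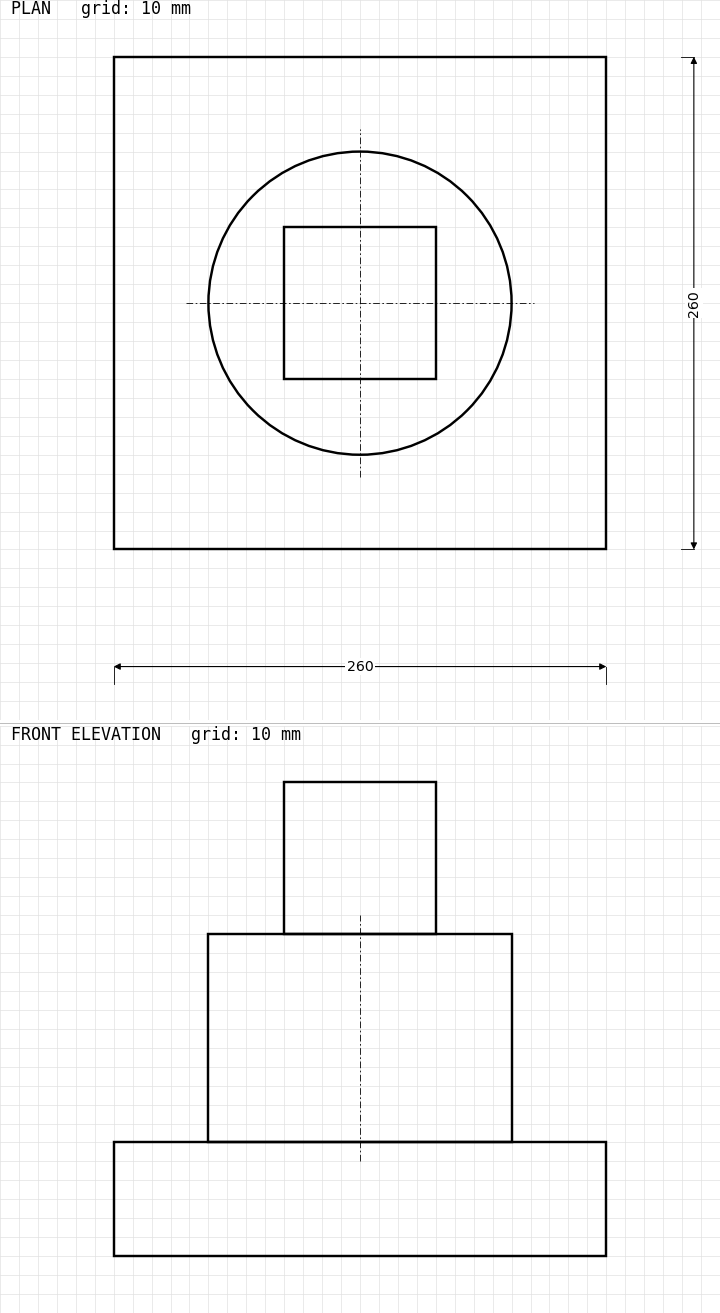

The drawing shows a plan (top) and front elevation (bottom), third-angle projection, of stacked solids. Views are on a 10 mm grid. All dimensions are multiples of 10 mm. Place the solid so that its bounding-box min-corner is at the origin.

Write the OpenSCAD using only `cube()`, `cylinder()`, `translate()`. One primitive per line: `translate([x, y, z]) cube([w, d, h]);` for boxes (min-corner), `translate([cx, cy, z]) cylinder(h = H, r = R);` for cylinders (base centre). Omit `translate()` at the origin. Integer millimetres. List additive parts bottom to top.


cube([260, 260, 60]);
translate([130, 130, 60]) cylinder(h = 110, r = 80);
translate([90, 90, 170]) cube([80, 80, 80]);


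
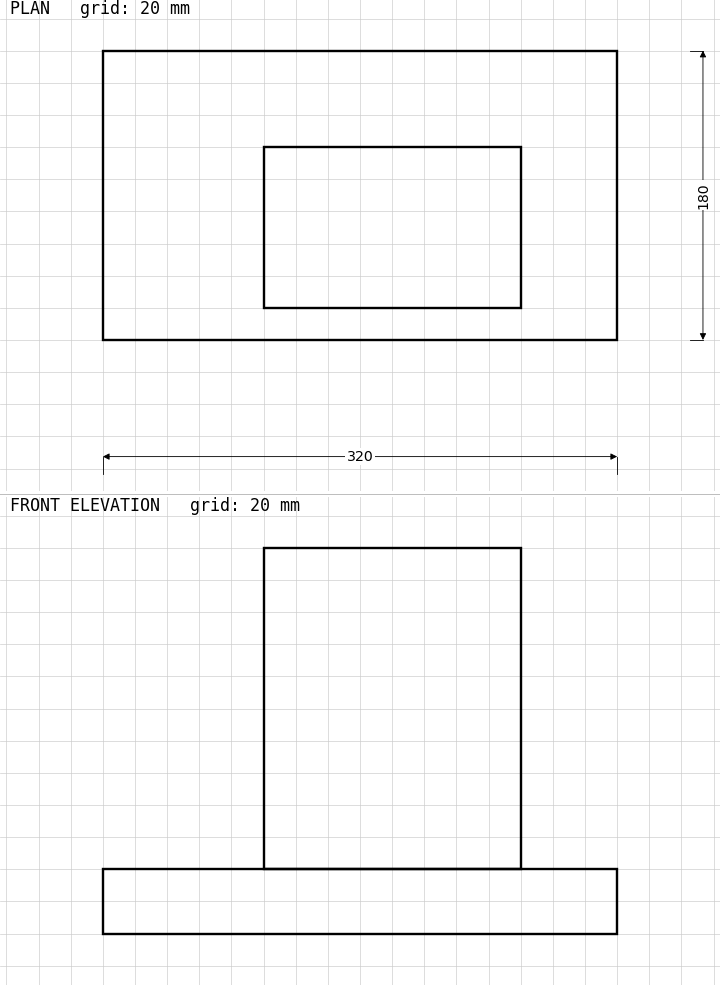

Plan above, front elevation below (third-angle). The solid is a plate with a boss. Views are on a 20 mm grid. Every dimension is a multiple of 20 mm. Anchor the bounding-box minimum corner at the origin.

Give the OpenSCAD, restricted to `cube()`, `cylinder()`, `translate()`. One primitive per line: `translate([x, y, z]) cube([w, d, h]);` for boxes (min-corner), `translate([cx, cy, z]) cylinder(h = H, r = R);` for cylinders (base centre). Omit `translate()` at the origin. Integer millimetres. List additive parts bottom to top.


cube([320, 180, 40]);
translate([100, 20, 40]) cube([160, 100, 200]);
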